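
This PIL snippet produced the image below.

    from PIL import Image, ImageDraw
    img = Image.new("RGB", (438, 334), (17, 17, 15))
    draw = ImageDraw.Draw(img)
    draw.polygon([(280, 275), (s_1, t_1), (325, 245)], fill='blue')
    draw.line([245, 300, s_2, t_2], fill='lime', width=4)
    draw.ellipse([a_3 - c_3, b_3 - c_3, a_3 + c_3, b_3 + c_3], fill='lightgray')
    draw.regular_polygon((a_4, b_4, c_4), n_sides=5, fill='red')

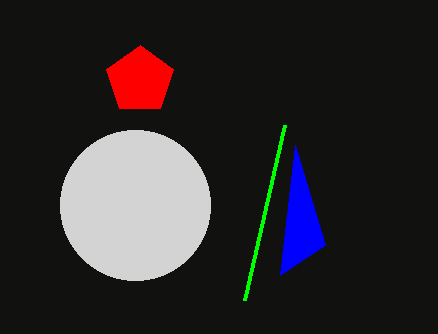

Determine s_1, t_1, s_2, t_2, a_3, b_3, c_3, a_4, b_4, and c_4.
s_1 = 295, t_1 = 145, s_2 = 285, t_2 = 125, a_3 = 135, b_3 = 205, c_3 = 75, a_4 = 140, b_4 = 80, c_4 = 35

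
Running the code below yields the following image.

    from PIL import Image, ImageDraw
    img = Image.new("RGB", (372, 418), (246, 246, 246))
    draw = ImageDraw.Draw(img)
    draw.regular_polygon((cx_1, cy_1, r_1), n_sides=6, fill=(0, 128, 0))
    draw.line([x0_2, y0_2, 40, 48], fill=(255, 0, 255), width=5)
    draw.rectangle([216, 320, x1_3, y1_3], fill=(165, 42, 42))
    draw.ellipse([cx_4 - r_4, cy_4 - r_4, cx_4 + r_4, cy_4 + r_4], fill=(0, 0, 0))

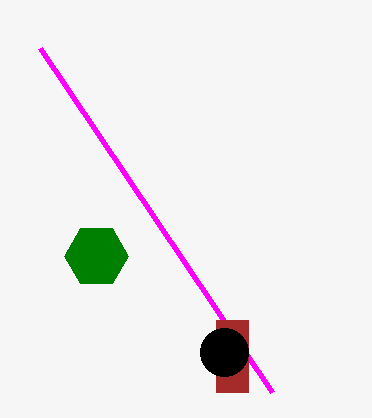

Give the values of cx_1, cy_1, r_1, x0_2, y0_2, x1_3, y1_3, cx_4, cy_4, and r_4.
cx_1 = 96; cy_1 = 256; r_1 = 32; x0_2 = 272; y0_2 = 392; x1_3 = 248; y1_3 = 392; cx_4 = 224; cy_4 = 352; r_4 = 24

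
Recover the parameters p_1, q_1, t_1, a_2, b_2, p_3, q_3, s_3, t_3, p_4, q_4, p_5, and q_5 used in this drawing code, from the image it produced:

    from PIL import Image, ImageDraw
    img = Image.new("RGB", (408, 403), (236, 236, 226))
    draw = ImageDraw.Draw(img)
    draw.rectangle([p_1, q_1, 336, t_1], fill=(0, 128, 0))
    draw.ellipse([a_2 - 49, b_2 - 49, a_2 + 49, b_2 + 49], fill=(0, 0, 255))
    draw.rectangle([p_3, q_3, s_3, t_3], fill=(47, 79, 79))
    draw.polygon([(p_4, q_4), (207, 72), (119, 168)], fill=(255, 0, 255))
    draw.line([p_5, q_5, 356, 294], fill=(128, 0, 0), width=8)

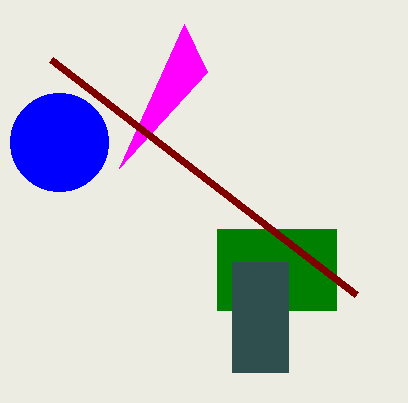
p_1 = 217; q_1 = 229; t_1 = 310; a_2 = 59; b_2 = 142; p_3 = 232; q_3 = 262; s_3 = 288; t_3 = 372; p_4 = 184; q_4 = 24; p_5 = 51; q_5 = 59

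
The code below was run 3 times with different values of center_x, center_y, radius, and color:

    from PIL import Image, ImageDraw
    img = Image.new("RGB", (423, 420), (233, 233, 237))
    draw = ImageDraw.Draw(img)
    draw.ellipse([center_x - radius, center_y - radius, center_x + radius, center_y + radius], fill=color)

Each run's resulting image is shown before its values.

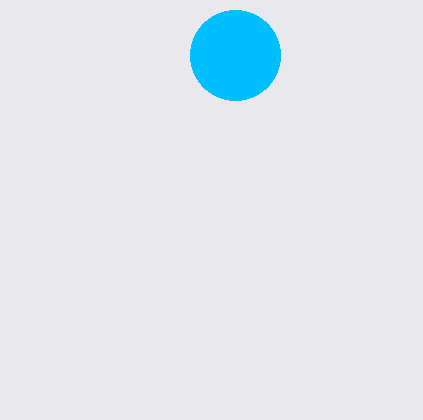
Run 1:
center_x = 235; center_y = 55; radius = 45; color = 'deepskyblue'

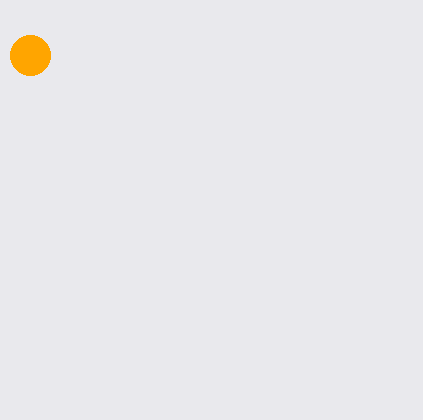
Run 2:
center_x = 30; center_y = 55; radius = 20; color = 'orange'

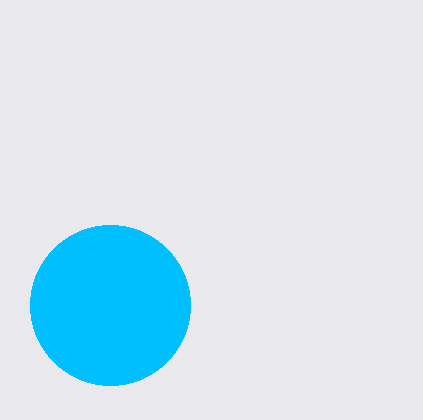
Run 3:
center_x = 110; center_y = 305; radius = 80; color = 'deepskyblue'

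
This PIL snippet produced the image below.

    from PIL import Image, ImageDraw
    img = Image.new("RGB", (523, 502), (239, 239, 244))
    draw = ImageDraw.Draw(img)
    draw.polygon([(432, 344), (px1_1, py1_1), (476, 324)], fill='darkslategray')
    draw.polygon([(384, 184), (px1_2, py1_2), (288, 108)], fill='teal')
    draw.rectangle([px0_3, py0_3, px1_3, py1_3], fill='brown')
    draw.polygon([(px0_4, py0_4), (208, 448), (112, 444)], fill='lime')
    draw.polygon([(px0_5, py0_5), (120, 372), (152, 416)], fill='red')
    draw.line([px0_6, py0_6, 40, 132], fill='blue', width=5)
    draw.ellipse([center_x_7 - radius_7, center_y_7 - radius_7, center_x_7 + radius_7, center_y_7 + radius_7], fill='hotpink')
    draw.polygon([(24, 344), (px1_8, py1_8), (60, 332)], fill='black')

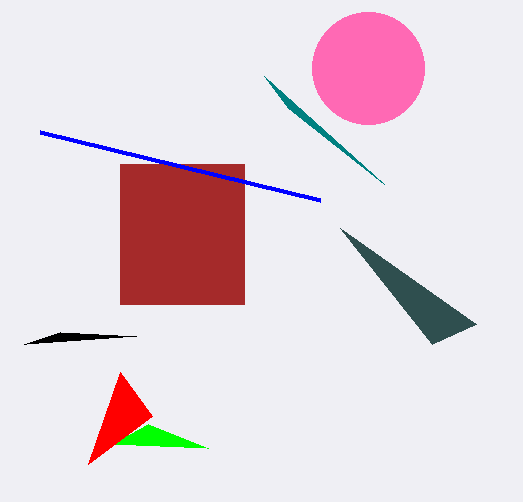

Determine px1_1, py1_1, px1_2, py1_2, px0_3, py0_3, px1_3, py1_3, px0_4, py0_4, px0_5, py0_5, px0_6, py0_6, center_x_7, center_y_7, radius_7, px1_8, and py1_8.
px1_1 = 340; py1_1 = 228; px1_2 = 264; py1_2 = 76; px0_3 = 120; py0_3 = 164; px1_3 = 244; py1_3 = 304; px0_4 = 148; py0_4 = 424; px0_5 = 88; py0_5 = 464; px0_6 = 320; py0_6 = 200; center_x_7 = 368; center_y_7 = 68; radius_7 = 56; px1_8 = 136; py1_8 = 336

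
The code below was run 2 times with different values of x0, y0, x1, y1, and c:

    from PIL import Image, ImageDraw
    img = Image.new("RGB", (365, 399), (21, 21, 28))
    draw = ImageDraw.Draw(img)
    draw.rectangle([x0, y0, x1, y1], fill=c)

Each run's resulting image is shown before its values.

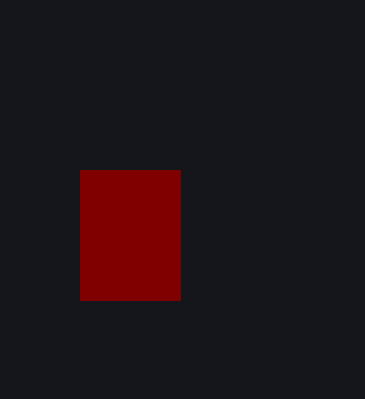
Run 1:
x0 = 80
y0 = 170
x1 = 180
y1 = 300
c = 'maroon'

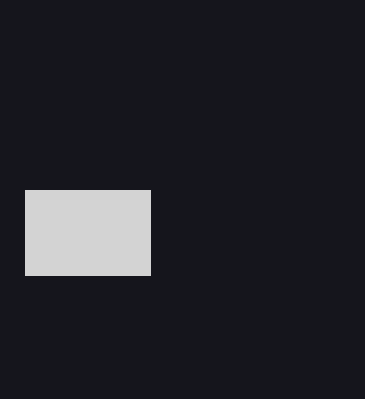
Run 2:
x0 = 25, y0 = 190, x1 = 150, y1 = 275, c = 'lightgray'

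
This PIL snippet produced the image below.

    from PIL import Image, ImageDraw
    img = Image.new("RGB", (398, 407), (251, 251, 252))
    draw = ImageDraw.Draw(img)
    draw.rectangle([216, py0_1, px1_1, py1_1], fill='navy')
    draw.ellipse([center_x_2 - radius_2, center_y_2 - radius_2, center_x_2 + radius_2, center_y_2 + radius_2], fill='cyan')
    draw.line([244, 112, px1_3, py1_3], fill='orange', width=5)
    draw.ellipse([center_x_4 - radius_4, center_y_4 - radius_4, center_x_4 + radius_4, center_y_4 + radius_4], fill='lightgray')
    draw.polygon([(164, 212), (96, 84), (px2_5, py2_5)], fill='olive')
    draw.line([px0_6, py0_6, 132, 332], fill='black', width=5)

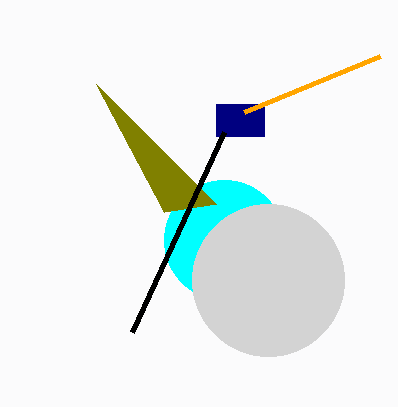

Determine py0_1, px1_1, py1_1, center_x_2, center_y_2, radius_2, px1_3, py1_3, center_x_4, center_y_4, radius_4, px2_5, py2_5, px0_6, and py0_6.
py0_1 = 104; px1_1 = 264; py1_1 = 136; center_x_2 = 224; center_y_2 = 240; radius_2 = 60; px1_3 = 380; py1_3 = 56; center_x_4 = 268; center_y_4 = 280; radius_4 = 76; px2_5 = 216; py2_5 = 204; px0_6 = 224; py0_6 = 132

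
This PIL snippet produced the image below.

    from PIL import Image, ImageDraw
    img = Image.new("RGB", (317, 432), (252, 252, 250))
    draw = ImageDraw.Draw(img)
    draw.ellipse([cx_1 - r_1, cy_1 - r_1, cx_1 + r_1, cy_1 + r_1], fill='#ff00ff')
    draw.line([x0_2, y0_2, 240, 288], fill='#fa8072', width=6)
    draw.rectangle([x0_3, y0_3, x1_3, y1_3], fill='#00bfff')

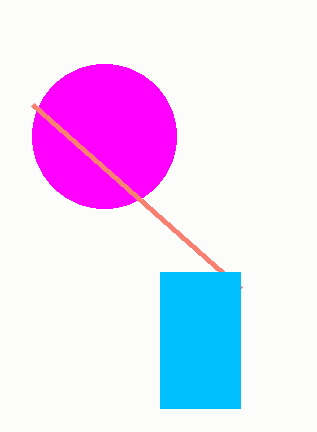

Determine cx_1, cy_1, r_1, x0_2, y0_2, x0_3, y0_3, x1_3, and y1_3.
cx_1 = 104; cy_1 = 136; r_1 = 72; x0_2 = 32; y0_2 = 104; x0_3 = 160; y0_3 = 272; x1_3 = 240; y1_3 = 408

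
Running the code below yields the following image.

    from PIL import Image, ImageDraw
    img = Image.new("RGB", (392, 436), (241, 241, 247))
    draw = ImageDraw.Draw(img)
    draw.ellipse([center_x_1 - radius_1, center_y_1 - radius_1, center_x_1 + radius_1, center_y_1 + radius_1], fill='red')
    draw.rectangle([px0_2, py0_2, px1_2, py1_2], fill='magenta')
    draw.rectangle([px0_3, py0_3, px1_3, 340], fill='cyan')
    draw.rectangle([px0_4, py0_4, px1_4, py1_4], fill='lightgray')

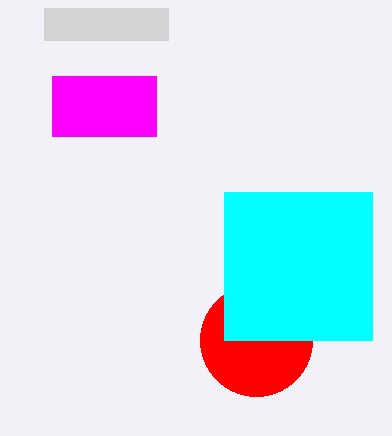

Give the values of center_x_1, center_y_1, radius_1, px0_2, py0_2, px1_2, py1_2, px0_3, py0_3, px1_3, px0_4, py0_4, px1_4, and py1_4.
center_x_1 = 256; center_y_1 = 340; radius_1 = 56; px0_2 = 52; py0_2 = 76; px1_2 = 156; py1_2 = 136; px0_3 = 224; py0_3 = 192; px1_3 = 372; px0_4 = 44; py0_4 = 8; px1_4 = 168; py1_4 = 40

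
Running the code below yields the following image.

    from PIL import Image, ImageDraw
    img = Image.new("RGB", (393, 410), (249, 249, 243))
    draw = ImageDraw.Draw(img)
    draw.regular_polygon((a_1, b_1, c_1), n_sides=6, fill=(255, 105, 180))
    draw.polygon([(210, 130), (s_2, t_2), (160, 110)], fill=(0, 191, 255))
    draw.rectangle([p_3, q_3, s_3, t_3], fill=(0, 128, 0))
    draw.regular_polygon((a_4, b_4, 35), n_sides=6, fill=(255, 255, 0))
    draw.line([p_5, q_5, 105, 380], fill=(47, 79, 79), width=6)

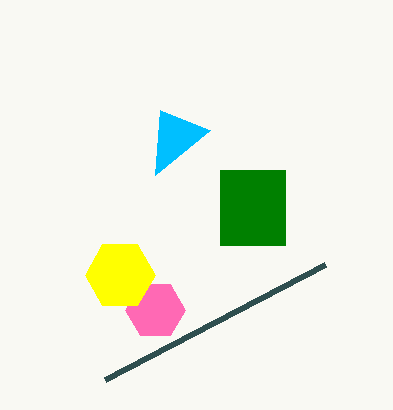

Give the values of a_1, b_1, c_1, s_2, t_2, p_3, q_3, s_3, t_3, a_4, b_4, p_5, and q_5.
a_1 = 155, b_1 = 310, c_1 = 30, s_2 = 155, t_2 = 175, p_3 = 220, q_3 = 170, s_3 = 285, t_3 = 245, a_4 = 120, b_4 = 275, p_5 = 325, q_5 = 265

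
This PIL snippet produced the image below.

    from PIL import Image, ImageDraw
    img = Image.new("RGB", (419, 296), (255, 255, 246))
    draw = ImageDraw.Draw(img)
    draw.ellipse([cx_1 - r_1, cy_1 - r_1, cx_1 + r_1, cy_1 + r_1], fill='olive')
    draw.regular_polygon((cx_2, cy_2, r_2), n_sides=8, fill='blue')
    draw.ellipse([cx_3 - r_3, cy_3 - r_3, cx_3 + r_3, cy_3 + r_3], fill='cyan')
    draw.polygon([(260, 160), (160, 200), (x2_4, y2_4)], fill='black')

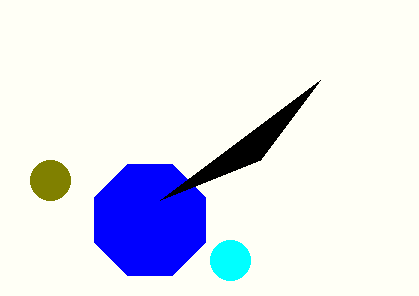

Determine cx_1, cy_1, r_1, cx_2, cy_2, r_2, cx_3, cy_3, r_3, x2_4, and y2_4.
cx_1 = 50; cy_1 = 180; r_1 = 20; cx_2 = 150; cy_2 = 220; r_2 = 60; cx_3 = 230; cy_3 = 260; r_3 = 20; x2_4 = 320; y2_4 = 80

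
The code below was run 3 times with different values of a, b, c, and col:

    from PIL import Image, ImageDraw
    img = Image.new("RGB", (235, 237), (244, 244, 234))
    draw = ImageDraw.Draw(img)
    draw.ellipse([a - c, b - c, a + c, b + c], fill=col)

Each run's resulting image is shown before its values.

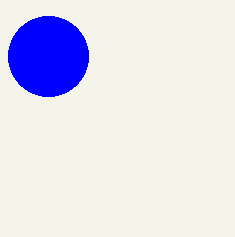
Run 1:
a = 48, b = 56, c = 40, col = 'blue'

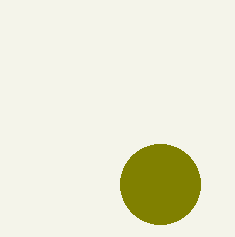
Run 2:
a = 160
b = 184
c = 40
col = 'olive'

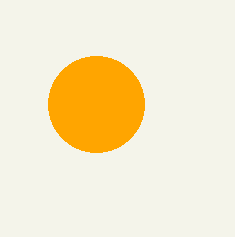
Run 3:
a = 96; b = 104; c = 48; col = 'orange'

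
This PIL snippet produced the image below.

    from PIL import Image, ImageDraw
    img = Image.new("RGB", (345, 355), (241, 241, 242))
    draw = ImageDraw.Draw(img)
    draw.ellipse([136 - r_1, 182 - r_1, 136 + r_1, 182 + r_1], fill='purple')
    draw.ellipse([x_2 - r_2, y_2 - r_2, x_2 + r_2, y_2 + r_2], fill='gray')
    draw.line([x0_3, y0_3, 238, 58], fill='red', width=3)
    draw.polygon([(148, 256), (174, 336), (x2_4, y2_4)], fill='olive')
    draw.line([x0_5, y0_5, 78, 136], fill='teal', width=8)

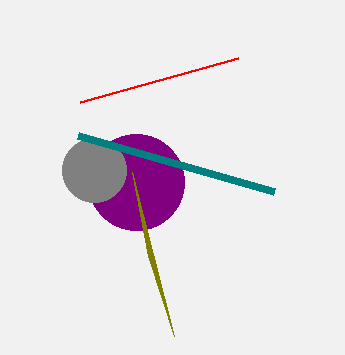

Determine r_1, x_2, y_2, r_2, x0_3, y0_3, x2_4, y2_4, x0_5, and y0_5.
r_1 = 48, x_2 = 94, y_2 = 170, r_2 = 32, x0_3 = 80, y0_3 = 102, x2_4 = 132, y2_4 = 172, x0_5 = 274, y0_5 = 192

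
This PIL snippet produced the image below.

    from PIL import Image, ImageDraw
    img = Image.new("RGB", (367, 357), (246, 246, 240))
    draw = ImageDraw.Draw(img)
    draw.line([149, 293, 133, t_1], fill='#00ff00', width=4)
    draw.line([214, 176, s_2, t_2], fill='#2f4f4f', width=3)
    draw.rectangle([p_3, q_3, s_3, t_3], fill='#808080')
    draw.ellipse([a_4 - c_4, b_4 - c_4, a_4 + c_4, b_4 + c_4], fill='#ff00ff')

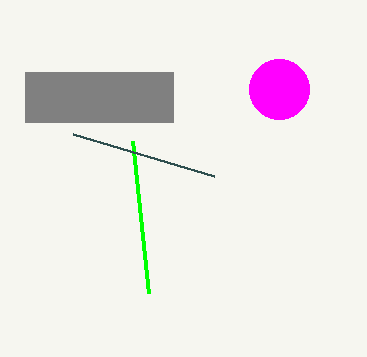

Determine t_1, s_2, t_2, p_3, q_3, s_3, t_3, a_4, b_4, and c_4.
t_1 = 141; s_2 = 73; t_2 = 134; p_3 = 25; q_3 = 72; s_3 = 173; t_3 = 122; a_4 = 279; b_4 = 89; c_4 = 30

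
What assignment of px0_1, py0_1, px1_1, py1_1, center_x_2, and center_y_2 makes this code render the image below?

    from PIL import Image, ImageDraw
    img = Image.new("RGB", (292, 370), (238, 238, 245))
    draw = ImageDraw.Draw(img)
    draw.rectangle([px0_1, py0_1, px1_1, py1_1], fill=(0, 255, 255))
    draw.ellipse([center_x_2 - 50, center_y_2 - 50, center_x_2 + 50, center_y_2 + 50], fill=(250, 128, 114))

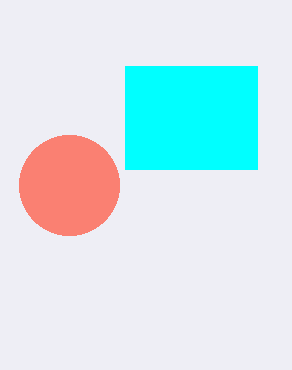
px0_1 = 125, py0_1 = 66, px1_1 = 257, py1_1 = 169, center_x_2 = 69, center_y_2 = 185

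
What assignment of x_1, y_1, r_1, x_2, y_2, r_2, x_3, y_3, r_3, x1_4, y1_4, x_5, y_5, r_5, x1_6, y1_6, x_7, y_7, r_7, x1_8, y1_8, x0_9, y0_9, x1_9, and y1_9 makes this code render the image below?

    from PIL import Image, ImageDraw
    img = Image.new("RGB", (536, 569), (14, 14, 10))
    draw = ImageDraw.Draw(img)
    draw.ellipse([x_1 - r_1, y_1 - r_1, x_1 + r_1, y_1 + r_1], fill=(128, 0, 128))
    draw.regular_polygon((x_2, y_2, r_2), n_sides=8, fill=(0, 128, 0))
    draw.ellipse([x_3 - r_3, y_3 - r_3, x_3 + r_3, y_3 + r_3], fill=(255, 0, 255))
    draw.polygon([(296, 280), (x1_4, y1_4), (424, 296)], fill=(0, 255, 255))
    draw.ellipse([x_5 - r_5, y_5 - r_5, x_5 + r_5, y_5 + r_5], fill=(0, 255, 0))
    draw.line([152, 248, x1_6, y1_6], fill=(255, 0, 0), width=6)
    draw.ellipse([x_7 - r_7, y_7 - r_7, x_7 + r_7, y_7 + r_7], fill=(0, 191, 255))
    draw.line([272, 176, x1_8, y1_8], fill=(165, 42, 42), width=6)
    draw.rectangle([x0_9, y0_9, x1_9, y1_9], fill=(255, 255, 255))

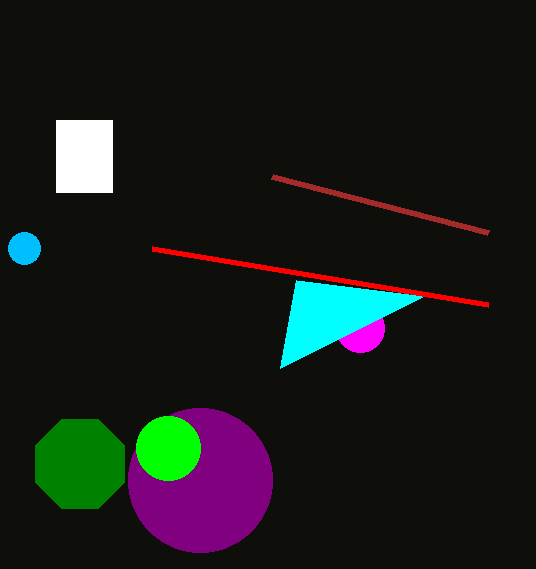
x_1 = 200
y_1 = 480
r_1 = 72
x_2 = 80
y_2 = 464
r_2 = 48
x_3 = 360
y_3 = 328
r_3 = 24
x1_4 = 280
y1_4 = 368
x_5 = 168
y_5 = 448
r_5 = 32
x1_6 = 488
y1_6 = 304
x_7 = 24
y_7 = 248
r_7 = 16
x1_8 = 488
y1_8 = 232
x0_9 = 56
y0_9 = 120
x1_9 = 112
y1_9 = 192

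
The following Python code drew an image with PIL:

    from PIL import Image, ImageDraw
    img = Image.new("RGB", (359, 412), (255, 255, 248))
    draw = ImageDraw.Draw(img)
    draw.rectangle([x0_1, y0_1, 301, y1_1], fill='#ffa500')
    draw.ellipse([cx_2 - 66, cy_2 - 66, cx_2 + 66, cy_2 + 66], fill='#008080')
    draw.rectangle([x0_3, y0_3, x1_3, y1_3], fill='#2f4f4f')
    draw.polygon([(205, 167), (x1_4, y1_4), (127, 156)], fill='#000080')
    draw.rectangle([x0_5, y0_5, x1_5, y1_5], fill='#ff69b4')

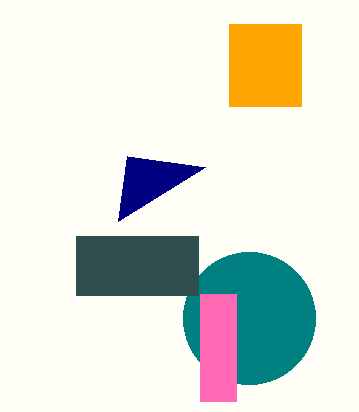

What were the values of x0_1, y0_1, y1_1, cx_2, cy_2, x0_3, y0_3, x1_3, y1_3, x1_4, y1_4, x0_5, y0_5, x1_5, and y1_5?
x0_1 = 229, y0_1 = 24, y1_1 = 106, cx_2 = 249, cy_2 = 318, x0_3 = 76, y0_3 = 236, x1_3 = 198, y1_3 = 295, x1_4 = 118, y1_4 = 221, x0_5 = 200, y0_5 = 294, x1_5 = 236, y1_5 = 401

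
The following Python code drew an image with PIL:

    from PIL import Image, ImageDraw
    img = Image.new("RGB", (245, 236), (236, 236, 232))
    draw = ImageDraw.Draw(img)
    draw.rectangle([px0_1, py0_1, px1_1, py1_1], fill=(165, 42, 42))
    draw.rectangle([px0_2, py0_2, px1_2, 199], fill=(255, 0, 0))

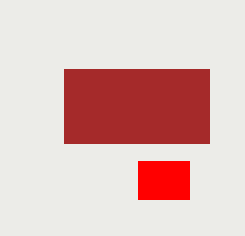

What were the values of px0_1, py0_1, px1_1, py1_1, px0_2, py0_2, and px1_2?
px0_1 = 64; py0_1 = 69; px1_1 = 209; py1_1 = 143; px0_2 = 138; py0_2 = 161; px1_2 = 189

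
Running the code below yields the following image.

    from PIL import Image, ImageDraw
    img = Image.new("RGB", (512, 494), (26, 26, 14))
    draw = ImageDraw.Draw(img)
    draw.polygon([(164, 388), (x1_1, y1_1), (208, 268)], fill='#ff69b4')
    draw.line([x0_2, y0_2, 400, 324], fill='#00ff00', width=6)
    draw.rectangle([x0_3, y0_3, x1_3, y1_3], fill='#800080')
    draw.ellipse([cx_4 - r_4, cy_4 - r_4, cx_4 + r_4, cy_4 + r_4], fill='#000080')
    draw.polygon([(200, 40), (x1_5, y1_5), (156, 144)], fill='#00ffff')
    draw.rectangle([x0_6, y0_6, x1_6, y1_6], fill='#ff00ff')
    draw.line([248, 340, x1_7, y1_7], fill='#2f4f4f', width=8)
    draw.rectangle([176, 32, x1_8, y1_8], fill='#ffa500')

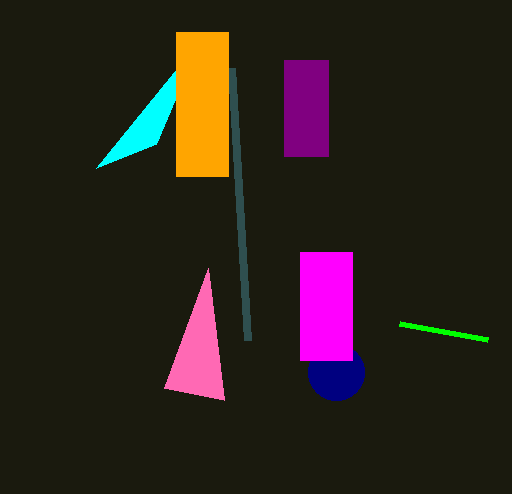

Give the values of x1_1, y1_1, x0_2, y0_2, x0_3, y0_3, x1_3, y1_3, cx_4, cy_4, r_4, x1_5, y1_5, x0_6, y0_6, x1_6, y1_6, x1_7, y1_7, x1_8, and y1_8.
x1_1 = 224, y1_1 = 400, x0_2 = 488, y0_2 = 340, x0_3 = 284, y0_3 = 60, x1_3 = 328, y1_3 = 156, cx_4 = 336, cy_4 = 372, r_4 = 28, x1_5 = 96, y1_5 = 168, x0_6 = 300, y0_6 = 252, x1_6 = 352, y1_6 = 360, x1_7 = 232, y1_7 = 68, x1_8 = 228, y1_8 = 176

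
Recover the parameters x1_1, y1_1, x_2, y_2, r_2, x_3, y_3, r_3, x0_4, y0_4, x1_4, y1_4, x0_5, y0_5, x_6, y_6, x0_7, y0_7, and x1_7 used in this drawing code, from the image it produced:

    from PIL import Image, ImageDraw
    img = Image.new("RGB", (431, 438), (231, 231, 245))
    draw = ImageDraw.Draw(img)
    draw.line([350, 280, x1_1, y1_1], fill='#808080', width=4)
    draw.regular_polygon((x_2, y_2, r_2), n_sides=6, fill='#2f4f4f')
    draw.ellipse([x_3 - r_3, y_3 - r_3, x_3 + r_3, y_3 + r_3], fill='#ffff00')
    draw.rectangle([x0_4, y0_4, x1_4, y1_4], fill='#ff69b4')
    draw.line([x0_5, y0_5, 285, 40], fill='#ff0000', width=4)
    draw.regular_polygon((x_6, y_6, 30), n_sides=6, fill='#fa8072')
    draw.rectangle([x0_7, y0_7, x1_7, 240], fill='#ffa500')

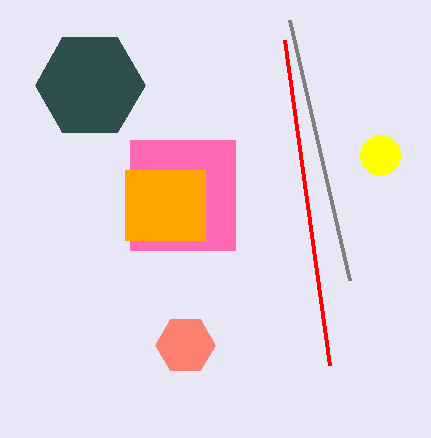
x1_1 = 290
y1_1 = 20
x_2 = 90
y_2 = 85
r_2 = 55
x_3 = 380
y_3 = 155
r_3 = 20
x0_4 = 130
y0_4 = 140
x1_4 = 235
y1_4 = 250
x0_5 = 330
y0_5 = 365
x_6 = 185
y_6 = 345
x0_7 = 125
y0_7 = 170
x1_7 = 205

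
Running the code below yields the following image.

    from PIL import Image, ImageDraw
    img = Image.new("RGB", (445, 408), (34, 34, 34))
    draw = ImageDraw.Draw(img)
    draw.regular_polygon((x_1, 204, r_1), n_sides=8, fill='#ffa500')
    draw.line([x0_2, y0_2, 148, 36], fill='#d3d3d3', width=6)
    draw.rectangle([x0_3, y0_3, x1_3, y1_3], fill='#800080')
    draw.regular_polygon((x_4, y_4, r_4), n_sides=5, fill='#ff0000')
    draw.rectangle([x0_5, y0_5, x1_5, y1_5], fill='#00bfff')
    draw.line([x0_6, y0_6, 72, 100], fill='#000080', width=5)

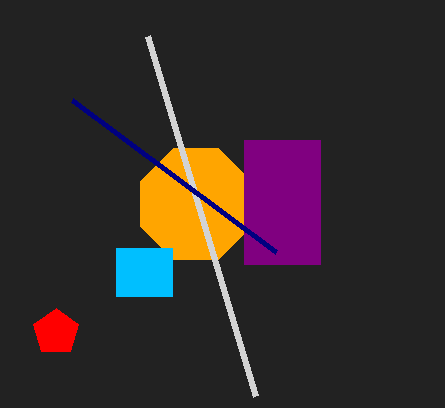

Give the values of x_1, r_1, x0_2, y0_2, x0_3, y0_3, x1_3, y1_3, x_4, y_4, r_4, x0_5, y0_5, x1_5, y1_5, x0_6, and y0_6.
x_1 = 196, r_1 = 60, x0_2 = 256, y0_2 = 396, x0_3 = 244, y0_3 = 140, x1_3 = 320, y1_3 = 264, x_4 = 56, y_4 = 332, r_4 = 24, x0_5 = 116, y0_5 = 248, x1_5 = 172, y1_5 = 296, x0_6 = 276, y0_6 = 252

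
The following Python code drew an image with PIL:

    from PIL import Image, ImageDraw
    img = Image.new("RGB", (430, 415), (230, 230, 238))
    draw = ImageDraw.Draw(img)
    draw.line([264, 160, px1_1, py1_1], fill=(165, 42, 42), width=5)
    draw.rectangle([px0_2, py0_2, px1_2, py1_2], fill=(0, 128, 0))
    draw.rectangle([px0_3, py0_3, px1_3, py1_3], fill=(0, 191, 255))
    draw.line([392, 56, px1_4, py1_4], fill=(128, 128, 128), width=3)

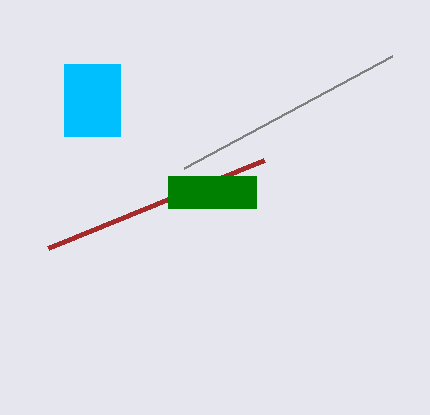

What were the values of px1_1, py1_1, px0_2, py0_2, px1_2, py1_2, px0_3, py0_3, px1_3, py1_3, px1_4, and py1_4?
px1_1 = 48
py1_1 = 248
px0_2 = 168
py0_2 = 176
px1_2 = 256
py1_2 = 208
px0_3 = 64
py0_3 = 64
px1_3 = 120
py1_3 = 136
px1_4 = 184
py1_4 = 168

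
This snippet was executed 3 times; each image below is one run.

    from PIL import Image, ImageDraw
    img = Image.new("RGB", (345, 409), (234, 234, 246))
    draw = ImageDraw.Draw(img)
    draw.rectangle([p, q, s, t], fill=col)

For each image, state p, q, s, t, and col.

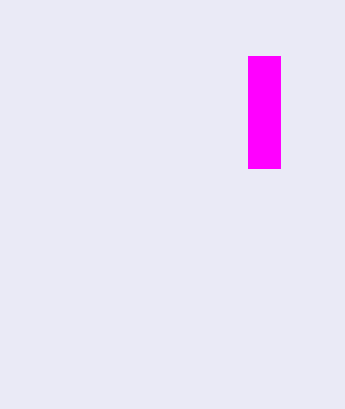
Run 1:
p = 248, q = 56, s = 280, t = 168, col = 'magenta'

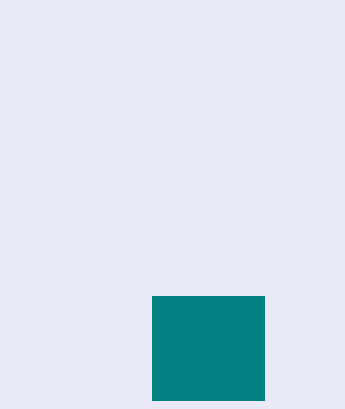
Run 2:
p = 152, q = 296, s = 264, t = 400, col = 'teal'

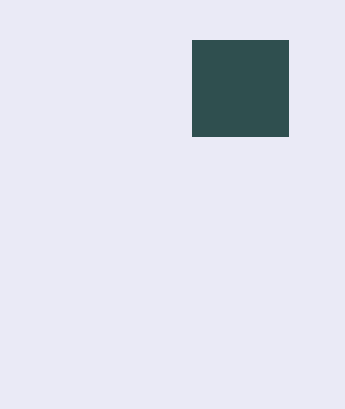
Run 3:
p = 192, q = 40, s = 288, t = 136, col = 'darkslategray'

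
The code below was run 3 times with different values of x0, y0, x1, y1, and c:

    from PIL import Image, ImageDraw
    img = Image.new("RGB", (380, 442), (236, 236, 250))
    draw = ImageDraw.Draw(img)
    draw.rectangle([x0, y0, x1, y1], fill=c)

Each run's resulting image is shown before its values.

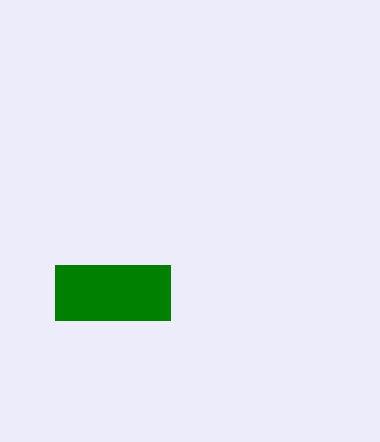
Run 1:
x0 = 55, y0 = 265, x1 = 170, y1 = 320, c = 'green'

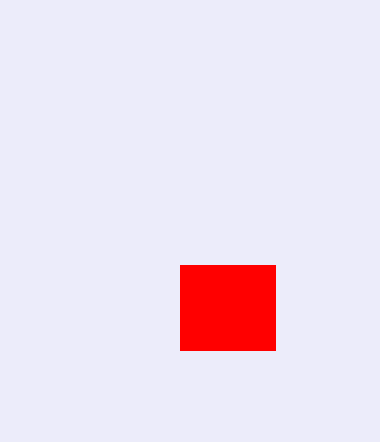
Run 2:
x0 = 180, y0 = 265, x1 = 275, y1 = 350, c = 'red'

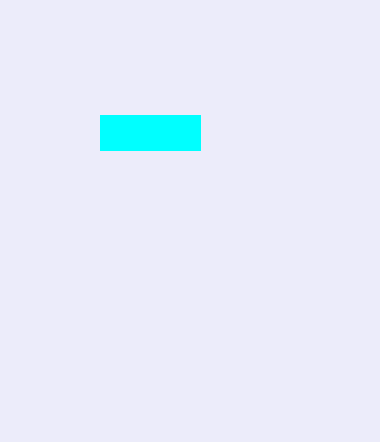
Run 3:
x0 = 100
y0 = 115
x1 = 200
y1 = 150
c = 'cyan'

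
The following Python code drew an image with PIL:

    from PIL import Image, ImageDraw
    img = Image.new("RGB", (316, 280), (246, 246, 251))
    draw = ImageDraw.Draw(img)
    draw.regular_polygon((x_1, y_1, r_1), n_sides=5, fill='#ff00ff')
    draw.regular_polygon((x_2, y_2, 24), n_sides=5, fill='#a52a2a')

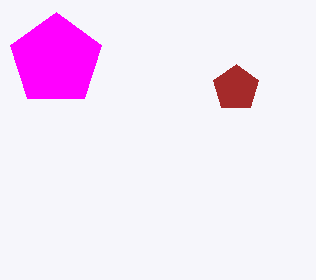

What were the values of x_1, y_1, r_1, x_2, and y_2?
x_1 = 56
y_1 = 60
r_1 = 48
x_2 = 236
y_2 = 88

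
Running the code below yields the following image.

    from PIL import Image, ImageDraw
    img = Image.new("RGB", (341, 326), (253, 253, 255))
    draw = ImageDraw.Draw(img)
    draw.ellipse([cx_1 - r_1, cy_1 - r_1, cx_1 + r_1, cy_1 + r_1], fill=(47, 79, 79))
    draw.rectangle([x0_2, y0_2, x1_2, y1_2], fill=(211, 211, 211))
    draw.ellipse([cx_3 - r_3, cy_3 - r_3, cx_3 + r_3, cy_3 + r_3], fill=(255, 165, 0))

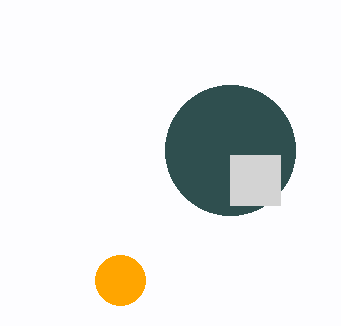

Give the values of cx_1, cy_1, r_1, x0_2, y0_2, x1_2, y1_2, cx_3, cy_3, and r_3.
cx_1 = 230, cy_1 = 150, r_1 = 65, x0_2 = 230, y0_2 = 155, x1_2 = 280, y1_2 = 205, cx_3 = 120, cy_3 = 280, r_3 = 25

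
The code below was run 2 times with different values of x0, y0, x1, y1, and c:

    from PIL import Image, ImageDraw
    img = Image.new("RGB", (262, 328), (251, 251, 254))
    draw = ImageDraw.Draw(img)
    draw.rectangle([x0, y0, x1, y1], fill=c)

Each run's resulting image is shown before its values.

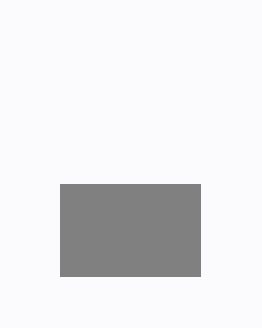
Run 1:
x0 = 60; y0 = 184; x1 = 200; y1 = 276; c = 'gray'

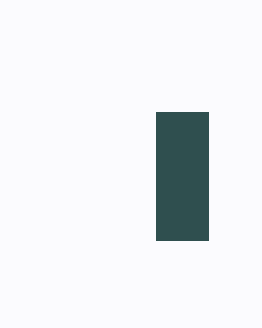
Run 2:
x0 = 156, y0 = 112, x1 = 208, y1 = 240, c = 'darkslategray'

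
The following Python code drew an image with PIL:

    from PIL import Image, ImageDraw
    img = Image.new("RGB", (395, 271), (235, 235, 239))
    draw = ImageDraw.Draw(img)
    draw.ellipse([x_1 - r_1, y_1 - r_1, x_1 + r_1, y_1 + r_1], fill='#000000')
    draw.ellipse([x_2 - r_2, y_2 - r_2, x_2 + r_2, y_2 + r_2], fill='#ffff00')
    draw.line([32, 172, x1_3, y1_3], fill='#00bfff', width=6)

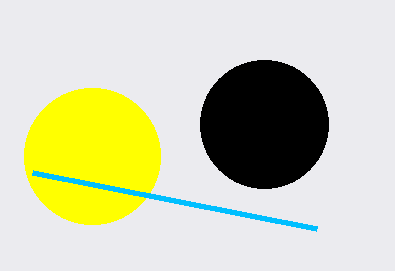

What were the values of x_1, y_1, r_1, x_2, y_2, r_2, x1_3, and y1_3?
x_1 = 264; y_1 = 124; r_1 = 64; x_2 = 92; y_2 = 156; r_2 = 68; x1_3 = 316; y1_3 = 228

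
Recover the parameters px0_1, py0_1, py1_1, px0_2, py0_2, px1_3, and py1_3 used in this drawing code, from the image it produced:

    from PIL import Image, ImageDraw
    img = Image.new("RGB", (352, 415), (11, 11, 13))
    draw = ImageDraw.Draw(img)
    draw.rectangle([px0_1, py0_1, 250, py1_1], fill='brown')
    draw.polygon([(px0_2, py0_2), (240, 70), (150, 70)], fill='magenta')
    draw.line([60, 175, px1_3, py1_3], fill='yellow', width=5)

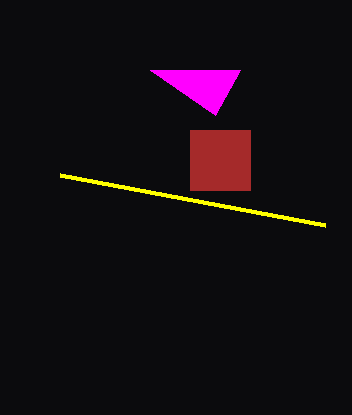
px0_1 = 190; py0_1 = 130; py1_1 = 190; px0_2 = 215; py0_2 = 115; px1_3 = 325; py1_3 = 225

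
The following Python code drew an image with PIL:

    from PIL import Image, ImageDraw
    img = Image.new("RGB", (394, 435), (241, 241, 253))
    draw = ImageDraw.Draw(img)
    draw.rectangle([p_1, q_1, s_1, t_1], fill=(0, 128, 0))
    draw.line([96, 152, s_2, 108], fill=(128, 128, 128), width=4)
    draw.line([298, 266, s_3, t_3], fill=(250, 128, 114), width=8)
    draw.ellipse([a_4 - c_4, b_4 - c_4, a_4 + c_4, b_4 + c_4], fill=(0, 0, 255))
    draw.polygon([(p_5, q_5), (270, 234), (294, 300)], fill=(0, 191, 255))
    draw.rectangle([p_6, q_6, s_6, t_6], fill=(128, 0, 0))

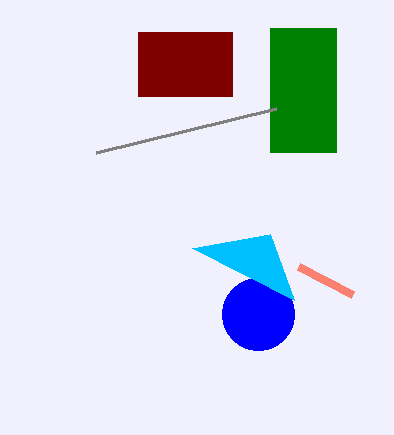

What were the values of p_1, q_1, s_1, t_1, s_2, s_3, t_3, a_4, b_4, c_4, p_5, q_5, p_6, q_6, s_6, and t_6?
p_1 = 270; q_1 = 28; s_1 = 336; t_1 = 152; s_2 = 276; s_3 = 352; t_3 = 294; a_4 = 258; b_4 = 314; c_4 = 36; p_5 = 192; q_5 = 248; p_6 = 138; q_6 = 32; s_6 = 232; t_6 = 96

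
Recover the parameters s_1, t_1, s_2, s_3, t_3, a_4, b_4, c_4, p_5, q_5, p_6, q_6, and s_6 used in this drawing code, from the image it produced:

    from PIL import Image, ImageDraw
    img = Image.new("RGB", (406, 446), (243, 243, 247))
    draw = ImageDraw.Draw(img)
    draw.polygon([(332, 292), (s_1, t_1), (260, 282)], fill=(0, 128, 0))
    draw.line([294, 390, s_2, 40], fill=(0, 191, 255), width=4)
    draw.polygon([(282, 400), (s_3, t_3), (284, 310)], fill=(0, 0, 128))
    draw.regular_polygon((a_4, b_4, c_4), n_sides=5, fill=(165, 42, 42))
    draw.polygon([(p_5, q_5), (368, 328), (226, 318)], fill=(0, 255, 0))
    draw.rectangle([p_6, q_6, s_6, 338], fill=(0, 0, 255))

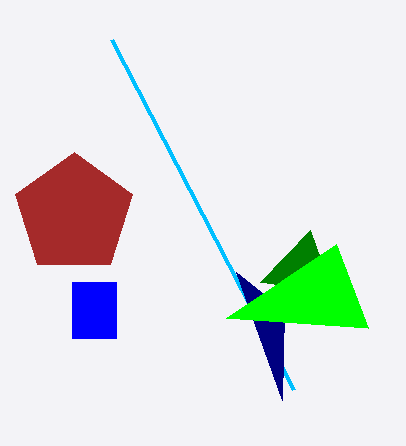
s_1 = 310; t_1 = 230; s_2 = 112; s_3 = 236; t_3 = 272; a_4 = 74; b_4 = 214; c_4 = 62; p_5 = 336; q_5 = 244; p_6 = 72; q_6 = 282; s_6 = 116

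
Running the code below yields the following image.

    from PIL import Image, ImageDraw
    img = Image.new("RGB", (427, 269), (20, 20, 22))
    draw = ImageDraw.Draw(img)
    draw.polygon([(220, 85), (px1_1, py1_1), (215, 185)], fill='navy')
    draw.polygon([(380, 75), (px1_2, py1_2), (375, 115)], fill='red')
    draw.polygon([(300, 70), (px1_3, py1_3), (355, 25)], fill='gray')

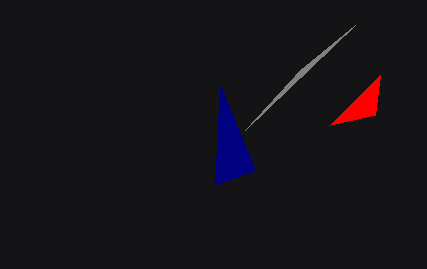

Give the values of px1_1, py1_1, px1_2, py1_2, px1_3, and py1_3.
px1_1 = 255; py1_1 = 170; px1_2 = 330; py1_2 = 125; px1_3 = 245; py1_3 = 130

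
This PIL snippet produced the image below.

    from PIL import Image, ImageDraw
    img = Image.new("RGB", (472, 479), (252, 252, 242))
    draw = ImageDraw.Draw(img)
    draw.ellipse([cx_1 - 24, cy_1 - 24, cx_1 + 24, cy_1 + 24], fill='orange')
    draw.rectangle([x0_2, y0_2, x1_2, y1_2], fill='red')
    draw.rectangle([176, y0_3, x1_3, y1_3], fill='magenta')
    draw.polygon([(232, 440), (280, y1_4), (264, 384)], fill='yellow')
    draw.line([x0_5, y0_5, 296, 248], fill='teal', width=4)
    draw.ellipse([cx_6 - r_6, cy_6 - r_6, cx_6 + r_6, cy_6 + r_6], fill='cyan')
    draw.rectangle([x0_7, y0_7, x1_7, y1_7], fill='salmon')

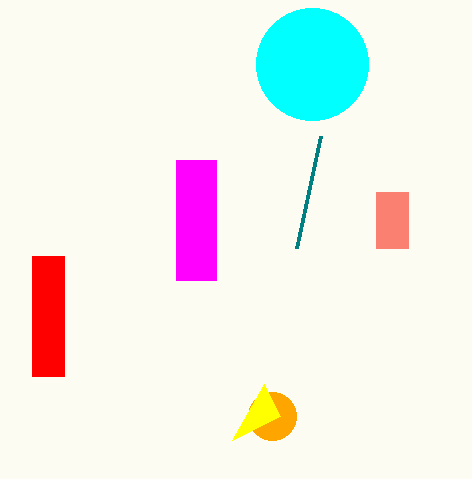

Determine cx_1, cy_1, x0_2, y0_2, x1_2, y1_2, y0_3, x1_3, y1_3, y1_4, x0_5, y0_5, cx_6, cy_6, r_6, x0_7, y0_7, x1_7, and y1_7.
cx_1 = 272
cy_1 = 416
x0_2 = 32
y0_2 = 256
x1_2 = 64
y1_2 = 376
y0_3 = 160
x1_3 = 216
y1_3 = 280
y1_4 = 416
x0_5 = 320
y0_5 = 136
cx_6 = 312
cy_6 = 64
r_6 = 56
x0_7 = 376
y0_7 = 192
x1_7 = 408
y1_7 = 248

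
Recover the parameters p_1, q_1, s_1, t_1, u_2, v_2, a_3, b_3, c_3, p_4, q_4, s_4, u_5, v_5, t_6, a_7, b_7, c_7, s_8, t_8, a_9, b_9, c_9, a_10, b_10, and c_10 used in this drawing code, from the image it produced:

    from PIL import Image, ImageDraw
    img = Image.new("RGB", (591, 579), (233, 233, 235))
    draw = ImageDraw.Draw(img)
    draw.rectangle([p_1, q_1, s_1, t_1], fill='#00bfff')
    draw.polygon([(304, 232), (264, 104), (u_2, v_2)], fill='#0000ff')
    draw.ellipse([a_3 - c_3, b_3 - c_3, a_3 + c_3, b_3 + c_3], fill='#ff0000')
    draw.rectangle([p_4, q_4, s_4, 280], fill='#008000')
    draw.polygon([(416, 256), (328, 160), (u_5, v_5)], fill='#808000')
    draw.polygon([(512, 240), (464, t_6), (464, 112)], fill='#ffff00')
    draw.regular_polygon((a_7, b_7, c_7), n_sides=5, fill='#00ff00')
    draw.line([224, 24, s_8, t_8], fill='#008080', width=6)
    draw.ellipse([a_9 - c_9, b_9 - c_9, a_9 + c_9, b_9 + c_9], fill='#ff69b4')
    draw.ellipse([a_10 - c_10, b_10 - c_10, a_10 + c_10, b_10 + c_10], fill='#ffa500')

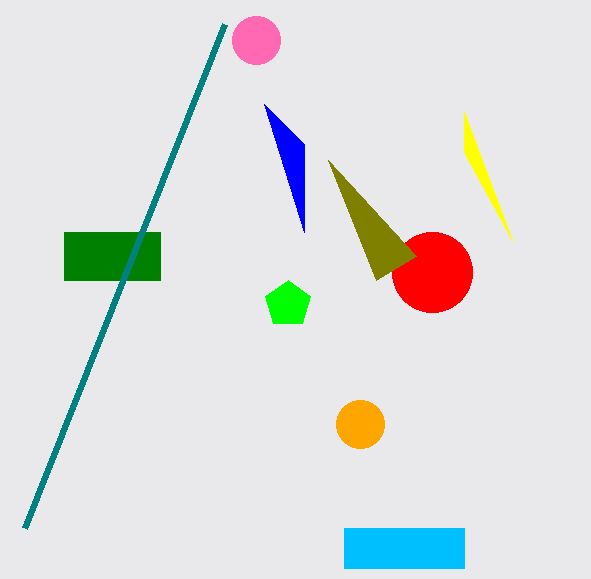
p_1 = 344; q_1 = 528; s_1 = 464; t_1 = 568; u_2 = 304; v_2 = 144; a_3 = 432; b_3 = 272; c_3 = 40; p_4 = 64; q_4 = 232; s_4 = 160; u_5 = 376; v_5 = 280; t_6 = 152; a_7 = 288; b_7 = 304; c_7 = 24; s_8 = 24; t_8 = 528; a_9 = 256; b_9 = 40; c_9 = 24; a_10 = 360; b_10 = 424; c_10 = 24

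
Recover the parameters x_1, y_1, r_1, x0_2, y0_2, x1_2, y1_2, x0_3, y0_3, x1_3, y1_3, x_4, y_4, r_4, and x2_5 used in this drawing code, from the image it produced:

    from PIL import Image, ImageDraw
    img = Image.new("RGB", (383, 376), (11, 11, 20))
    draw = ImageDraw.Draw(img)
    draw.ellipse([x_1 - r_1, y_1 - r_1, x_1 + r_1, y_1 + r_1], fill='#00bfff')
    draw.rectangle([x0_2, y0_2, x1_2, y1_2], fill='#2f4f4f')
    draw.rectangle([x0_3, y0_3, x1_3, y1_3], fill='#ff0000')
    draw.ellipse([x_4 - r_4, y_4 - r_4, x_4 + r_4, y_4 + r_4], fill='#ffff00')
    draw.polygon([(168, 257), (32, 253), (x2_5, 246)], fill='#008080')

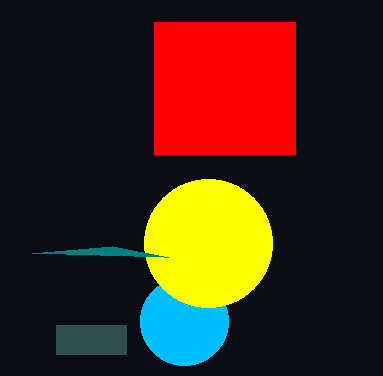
x_1 = 184
y_1 = 321
r_1 = 44
x0_2 = 56
y0_2 = 325
x1_2 = 126
y1_2 = 354
x0_3 = 154
y0_3 = 22
x1_3 = 295
y1_3 = 154
x_4 = 208
y_4 = 243
r_4 = 64
x2_5 = 112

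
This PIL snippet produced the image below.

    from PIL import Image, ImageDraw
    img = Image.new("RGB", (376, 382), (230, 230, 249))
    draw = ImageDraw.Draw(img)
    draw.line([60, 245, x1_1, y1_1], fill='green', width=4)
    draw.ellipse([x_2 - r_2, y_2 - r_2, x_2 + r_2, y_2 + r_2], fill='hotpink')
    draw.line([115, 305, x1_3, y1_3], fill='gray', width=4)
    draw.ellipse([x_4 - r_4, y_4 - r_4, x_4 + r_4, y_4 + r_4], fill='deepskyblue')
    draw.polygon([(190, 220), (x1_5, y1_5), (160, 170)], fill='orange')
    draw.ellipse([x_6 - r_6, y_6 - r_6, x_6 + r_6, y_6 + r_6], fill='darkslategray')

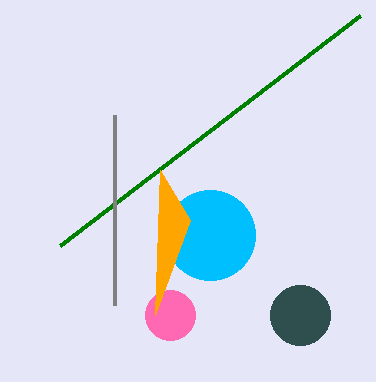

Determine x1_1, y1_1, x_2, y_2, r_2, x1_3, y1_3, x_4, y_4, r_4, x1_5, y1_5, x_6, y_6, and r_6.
x1_1 = 360, y1_1 = 15, x_2 = 170, y_2 = 315, r_2 = 25, x1_3 = 115, y1_3 = 115, x_4 = 210, y_4 = 235, r_4 = 45, x1_5 = 155, y1_5 = 315, x_6 = 300, y_6 = 315, r_6 = 30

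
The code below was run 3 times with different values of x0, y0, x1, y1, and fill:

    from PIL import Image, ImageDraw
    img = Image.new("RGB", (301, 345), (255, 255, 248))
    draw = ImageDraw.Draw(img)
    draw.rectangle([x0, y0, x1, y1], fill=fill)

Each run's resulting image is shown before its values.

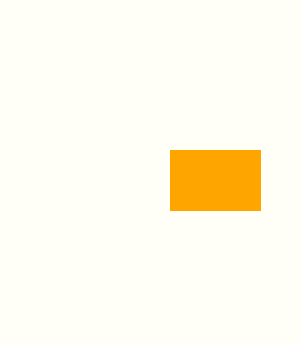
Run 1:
x0 = 170
y0 = 150
x1 = 260
y1 = 210
fill = 'orange'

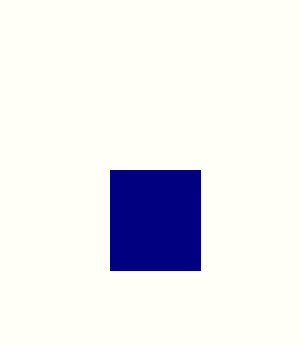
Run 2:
x0 = 110, y0 = 170, x1 = 200, y1 = 270, fill = 'navy'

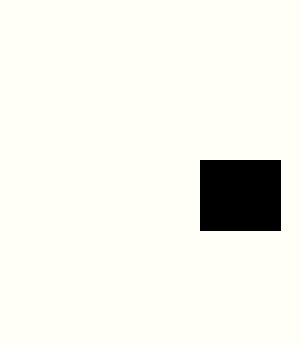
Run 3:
x0 = 200
y0 = 160
x1 = 280
y1 = 230
fill = 'black'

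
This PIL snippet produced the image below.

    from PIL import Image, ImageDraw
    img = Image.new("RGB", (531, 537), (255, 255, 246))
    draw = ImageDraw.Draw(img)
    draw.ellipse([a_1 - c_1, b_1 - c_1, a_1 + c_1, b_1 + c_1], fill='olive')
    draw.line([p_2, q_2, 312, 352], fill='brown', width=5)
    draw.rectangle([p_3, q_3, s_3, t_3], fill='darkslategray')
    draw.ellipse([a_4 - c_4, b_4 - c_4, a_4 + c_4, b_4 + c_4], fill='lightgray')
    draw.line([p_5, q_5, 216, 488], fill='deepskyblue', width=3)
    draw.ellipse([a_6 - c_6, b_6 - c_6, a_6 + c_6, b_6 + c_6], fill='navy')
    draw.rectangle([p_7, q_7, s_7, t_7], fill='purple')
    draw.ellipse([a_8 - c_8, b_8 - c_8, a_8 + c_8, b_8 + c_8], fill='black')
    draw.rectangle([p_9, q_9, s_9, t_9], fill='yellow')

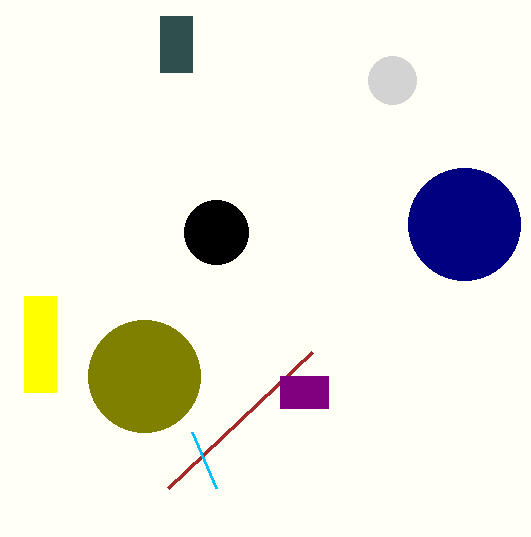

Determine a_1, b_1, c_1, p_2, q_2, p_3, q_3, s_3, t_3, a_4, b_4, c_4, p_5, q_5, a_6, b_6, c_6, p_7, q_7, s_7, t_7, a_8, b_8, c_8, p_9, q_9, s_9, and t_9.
a_1 = 144, b_1 = 376, c_1 = 56, p_2 = 168, q_2 = 488, p_3 = 160, q_3 = 16, s_3 = 192, t_3 = 72, a_4 = 392, b_4 = 80, c_4 = 24, p_5 = 192, q_5 = 432, a_6 = 464, b_6 = 224, c_6 = 56, p_7 = 280, q_7 = 376, s_7 = 328, t_7 = 408, a_8 = 216, b_8 = 232, c_8 = 32, p_9 = 24, q_9 = 296, s_9 = 56, t_9 = 392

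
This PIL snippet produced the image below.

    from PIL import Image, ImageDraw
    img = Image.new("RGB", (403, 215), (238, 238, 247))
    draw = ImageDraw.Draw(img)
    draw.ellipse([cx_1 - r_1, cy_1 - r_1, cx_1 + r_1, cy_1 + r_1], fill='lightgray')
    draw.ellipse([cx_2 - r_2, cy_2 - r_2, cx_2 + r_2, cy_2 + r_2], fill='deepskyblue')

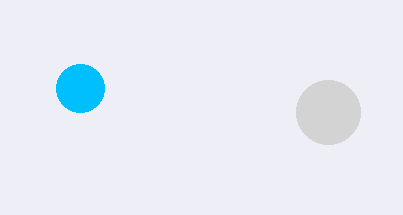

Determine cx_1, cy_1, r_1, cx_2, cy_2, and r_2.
cx_1 = 328; cy_1 = 112; r_1 = 32; cx_2 = 80; cy_2 = 88; r_2 = 24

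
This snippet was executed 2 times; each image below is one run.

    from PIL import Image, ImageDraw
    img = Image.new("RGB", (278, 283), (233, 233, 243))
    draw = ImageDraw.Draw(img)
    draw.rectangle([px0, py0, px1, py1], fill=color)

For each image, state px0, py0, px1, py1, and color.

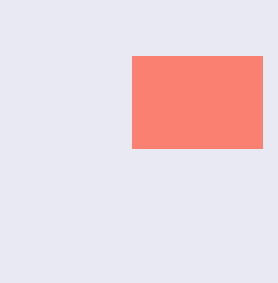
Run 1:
px0 = 132, py0 = 56, px1 = 262, py1 = 148, color = 'salmon'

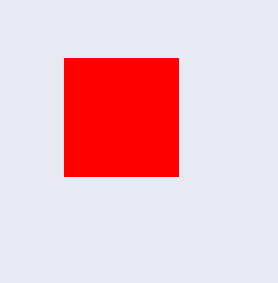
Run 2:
px0 = 64, py0 = 58, px1 = 178, py1 = 176, color = 'red'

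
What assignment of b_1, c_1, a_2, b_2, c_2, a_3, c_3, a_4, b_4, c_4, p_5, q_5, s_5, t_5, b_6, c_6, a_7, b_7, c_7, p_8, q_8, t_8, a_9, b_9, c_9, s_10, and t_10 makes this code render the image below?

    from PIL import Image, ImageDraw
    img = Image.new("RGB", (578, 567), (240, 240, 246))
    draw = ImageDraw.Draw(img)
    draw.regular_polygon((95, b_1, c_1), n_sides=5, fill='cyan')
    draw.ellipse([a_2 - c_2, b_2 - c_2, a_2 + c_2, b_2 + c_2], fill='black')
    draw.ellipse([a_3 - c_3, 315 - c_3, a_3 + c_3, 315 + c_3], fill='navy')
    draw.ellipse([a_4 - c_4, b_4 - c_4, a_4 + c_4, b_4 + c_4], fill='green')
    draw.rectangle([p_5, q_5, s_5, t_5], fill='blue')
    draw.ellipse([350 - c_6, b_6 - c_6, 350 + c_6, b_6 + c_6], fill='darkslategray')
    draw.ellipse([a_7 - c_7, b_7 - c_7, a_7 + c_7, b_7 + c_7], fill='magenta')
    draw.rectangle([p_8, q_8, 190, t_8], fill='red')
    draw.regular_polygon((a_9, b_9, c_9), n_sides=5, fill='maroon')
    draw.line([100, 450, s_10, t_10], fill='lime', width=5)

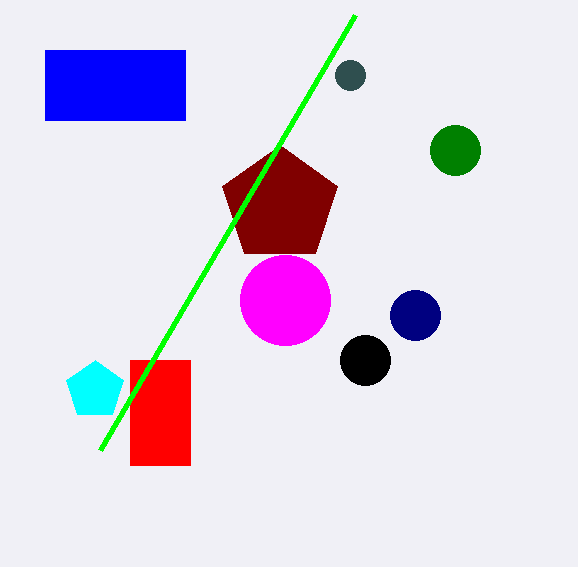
b_1 = 390, c_1 = 30, a_2 = 365, b_2 = 360, c_2 = 25, a_3 = 415, c_3 = 25, a_4 = 455, b_4 = 150, c_4 = 25, p_5 = 45, q_5 = 50, s_5 = 185, t_5 = 120, b_6 = 75, c_6 = 15, a_7 = 285, b_7 = 300, c_7 = 45, p_8 = 130, q_8 = 360, t_8 = 465, a_9 = 280, b_9 = 205, c_9 = 60, s_10 = 355, t_10 = 15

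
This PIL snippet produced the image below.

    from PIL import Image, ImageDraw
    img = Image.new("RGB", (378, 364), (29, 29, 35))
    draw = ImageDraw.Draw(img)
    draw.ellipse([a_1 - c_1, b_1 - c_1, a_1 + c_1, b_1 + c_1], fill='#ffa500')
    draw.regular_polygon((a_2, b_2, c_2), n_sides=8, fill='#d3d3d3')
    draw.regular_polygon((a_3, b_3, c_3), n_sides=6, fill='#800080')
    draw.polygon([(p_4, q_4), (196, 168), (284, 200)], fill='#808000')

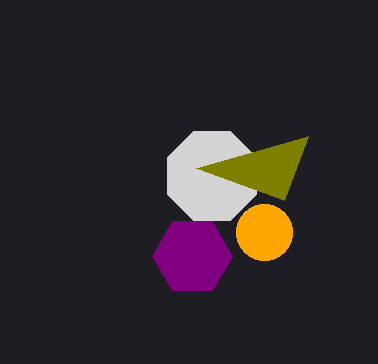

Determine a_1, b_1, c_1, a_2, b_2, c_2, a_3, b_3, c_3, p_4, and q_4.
a_1 = 264, b_1 = 232, c_1 = 28, a_2 = 212, b_2 = 176, c_2 = 48, a_3 = 192, b_3 = 256, c_3 = 40, p_4 = 308, q_4 = 136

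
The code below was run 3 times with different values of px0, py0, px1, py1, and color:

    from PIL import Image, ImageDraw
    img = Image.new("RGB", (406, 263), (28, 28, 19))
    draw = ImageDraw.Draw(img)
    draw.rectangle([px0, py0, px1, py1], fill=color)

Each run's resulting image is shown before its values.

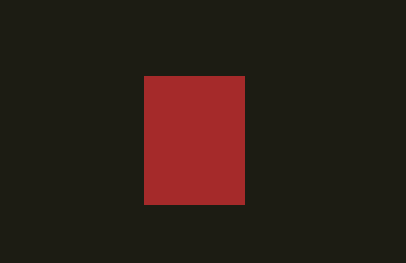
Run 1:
px0 = 144
py0 = 76
px1 = 244
py1 = 204
color = 'brown'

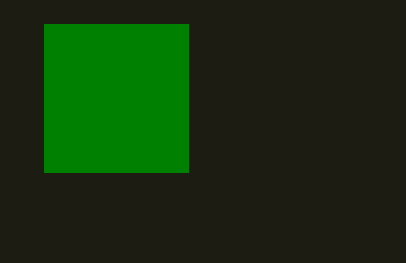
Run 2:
px0 = 44, py0 = 24, px1 = 188, py1 = 172, color = 'green'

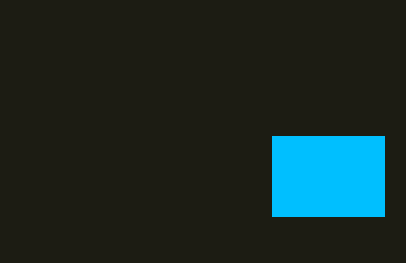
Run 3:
px0 = 272; py0 = 136; px1 = 384; py1 = 216; color = 'deepskyblue'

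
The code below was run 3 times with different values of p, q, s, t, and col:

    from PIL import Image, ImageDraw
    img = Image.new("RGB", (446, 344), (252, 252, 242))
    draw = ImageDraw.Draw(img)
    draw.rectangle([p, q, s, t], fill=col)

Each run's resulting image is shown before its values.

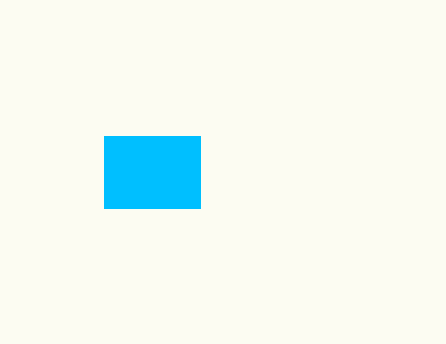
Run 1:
p = 104, q = 136, s = 200, t = 208, col = 'deepskyblue'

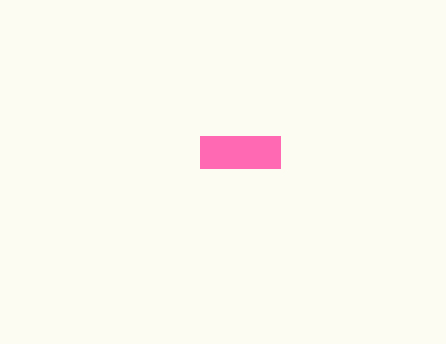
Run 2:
p = 200, q = 136, s = 280, t = 168, col = 'hotpink'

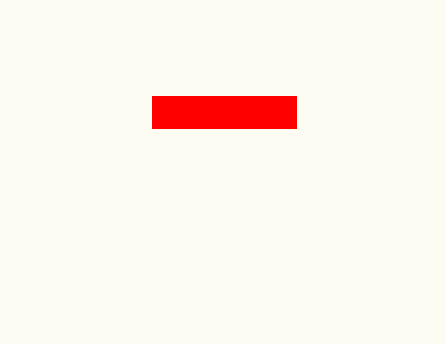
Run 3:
p = 152, q = 96, s = 296, t = 128, col = 'red'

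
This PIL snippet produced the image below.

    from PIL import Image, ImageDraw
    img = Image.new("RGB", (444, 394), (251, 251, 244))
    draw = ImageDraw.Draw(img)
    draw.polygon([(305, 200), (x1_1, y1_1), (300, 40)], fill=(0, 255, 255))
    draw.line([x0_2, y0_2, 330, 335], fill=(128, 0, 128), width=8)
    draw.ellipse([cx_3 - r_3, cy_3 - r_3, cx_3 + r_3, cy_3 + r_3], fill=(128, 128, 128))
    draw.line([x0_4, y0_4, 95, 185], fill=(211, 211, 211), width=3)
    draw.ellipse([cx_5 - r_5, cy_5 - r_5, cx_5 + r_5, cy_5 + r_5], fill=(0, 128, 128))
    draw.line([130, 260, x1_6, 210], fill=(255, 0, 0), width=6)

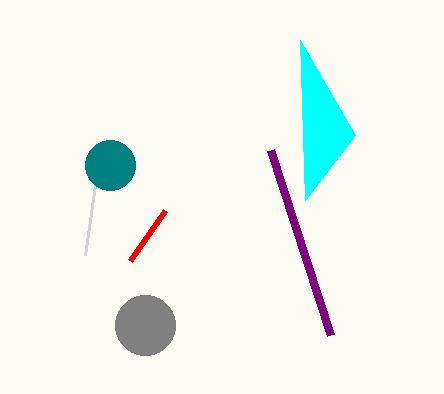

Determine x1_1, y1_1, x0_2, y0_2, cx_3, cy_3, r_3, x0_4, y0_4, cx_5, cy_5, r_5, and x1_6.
x1_1 = 355
y1_1 = 135
x0_2 = 270
y0_2 = 150
cx_3 = 145
cy_3 = 325
r_3 = 30
x0_4 = 85
y0_4 = 255
cx_5 = 110
cy_5 = 165
r_5 = 25
x1_6 = 165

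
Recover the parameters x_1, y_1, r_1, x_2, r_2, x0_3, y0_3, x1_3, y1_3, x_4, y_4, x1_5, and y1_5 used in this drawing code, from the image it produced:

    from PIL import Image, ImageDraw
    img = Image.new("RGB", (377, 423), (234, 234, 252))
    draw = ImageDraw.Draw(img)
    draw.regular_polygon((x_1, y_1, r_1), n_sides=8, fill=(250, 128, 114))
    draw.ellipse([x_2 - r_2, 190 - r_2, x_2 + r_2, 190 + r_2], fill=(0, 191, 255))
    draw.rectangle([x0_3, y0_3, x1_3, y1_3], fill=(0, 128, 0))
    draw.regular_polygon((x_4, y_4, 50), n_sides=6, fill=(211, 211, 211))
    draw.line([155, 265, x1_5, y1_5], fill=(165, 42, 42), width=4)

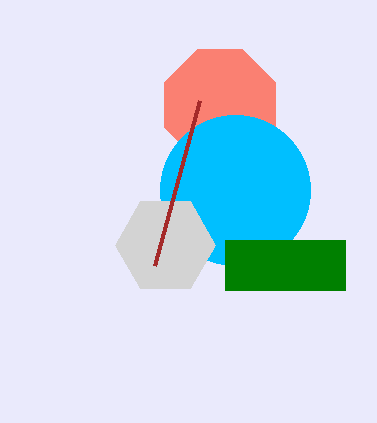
x_1 = 220; y_1 = 105; r_1 = 60; x_2 = 235; r_2 = 75; x0_3 = 225; y0_3 = 240; x1_3 = 345; y1_3 = 290; x_4 = 165; y_4 = 245; x1_5 = 200; y1_5 = 100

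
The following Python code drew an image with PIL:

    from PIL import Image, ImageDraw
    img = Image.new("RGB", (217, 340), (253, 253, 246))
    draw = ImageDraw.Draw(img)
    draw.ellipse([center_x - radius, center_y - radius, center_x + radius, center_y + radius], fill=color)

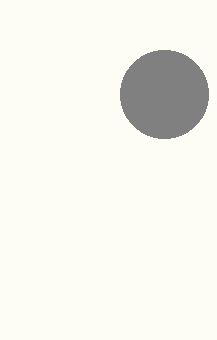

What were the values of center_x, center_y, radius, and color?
center_x = 164, center_y = 94, radius = 44, color = 'gray'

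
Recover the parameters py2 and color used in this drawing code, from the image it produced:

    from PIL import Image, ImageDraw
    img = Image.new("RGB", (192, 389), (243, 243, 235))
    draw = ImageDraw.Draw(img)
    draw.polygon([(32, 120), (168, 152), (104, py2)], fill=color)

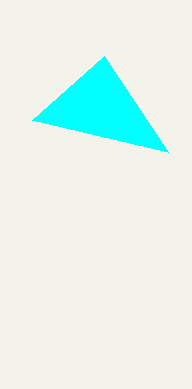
py2 = 56, color = 'cyan'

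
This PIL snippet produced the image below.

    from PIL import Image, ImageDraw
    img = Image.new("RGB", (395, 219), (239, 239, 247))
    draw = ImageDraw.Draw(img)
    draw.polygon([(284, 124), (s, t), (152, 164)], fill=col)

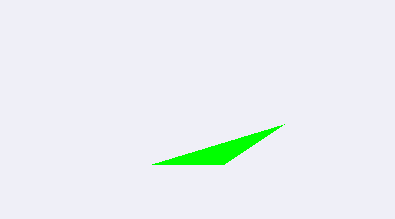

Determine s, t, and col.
s = 224
t = 164
col = 'lime'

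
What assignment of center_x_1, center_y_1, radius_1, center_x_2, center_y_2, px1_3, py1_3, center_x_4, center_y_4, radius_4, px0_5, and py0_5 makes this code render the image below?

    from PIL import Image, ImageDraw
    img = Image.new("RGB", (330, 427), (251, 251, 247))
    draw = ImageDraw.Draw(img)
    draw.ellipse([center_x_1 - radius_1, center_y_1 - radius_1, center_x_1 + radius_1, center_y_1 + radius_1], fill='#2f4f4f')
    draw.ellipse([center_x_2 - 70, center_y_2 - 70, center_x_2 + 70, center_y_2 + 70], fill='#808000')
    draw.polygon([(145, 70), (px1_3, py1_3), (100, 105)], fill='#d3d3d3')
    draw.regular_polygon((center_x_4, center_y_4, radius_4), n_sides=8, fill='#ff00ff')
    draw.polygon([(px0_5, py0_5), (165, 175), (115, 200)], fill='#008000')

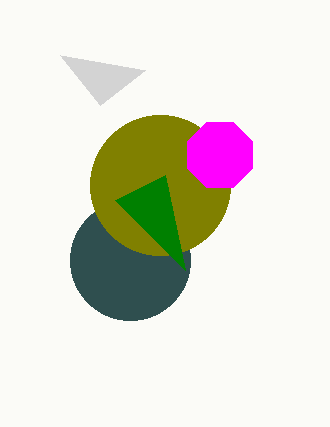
center_x_1 = 130, center_y_1 = 260, radius_1 = 60, center_x_2 = 160, center_y_2 = 185, px1_3 = 60, py1_3 = 55, center_x_4 = 220, center_y_4 = 155, radius_4 = 35, px0_5 = 185, py0_5 = 270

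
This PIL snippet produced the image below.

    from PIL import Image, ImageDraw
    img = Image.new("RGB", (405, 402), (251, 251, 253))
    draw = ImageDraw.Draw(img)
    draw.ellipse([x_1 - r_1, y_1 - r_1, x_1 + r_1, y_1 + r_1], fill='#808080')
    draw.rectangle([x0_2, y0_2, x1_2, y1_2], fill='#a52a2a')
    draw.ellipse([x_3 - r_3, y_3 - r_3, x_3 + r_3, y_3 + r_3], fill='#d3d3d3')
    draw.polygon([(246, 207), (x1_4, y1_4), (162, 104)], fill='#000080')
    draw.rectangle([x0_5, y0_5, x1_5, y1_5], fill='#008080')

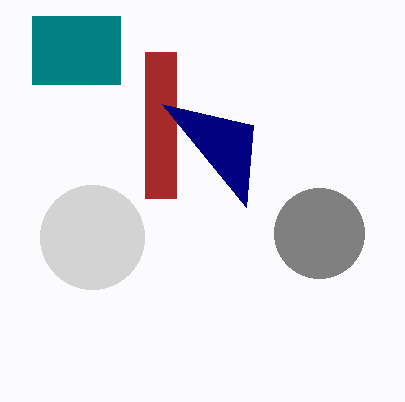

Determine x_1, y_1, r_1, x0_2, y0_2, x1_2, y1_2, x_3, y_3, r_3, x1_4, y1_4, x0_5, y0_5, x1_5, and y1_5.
x_1 = 319; y_1 = 233; r_1 = 45; x0_2 = 145; y0_2 = 52; x1_2 = 176; y1_2 = 198; x_3 = 92; y_3 = 237; r_3 = 52; x1_4 = 253; y1_4 = 125; x0_5 = 32; y0_5 = 16; x1_5 = 120; y1_5 = 84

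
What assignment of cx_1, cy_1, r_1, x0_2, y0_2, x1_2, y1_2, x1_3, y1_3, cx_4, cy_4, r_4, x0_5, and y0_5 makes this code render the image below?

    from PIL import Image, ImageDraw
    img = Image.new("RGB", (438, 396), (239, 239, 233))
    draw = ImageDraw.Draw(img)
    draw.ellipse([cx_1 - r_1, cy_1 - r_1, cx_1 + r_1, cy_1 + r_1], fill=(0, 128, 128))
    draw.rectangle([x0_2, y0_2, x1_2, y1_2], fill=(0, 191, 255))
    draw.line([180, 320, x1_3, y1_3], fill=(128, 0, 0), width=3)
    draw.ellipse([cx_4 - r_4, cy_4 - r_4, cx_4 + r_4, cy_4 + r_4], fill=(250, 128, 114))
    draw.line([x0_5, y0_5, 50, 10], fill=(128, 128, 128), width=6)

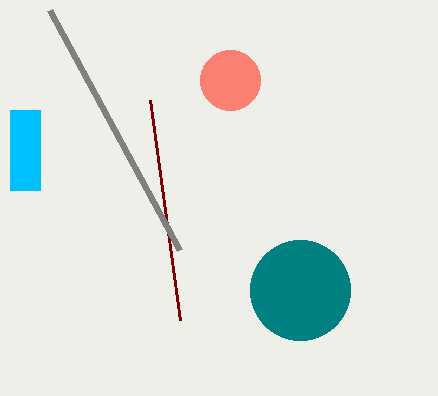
cx_1 = 300
cy_1 = 290
r_1 = 50
x0_2 = 10
y0_2 = 110
x1_2 = 40
y1_2 = 190
x1_3 = 150
y1_3 = 100
cx_4 = 230
cy_4 = 80
r_4 = 30
x0_5 = 180
y0_5 = 250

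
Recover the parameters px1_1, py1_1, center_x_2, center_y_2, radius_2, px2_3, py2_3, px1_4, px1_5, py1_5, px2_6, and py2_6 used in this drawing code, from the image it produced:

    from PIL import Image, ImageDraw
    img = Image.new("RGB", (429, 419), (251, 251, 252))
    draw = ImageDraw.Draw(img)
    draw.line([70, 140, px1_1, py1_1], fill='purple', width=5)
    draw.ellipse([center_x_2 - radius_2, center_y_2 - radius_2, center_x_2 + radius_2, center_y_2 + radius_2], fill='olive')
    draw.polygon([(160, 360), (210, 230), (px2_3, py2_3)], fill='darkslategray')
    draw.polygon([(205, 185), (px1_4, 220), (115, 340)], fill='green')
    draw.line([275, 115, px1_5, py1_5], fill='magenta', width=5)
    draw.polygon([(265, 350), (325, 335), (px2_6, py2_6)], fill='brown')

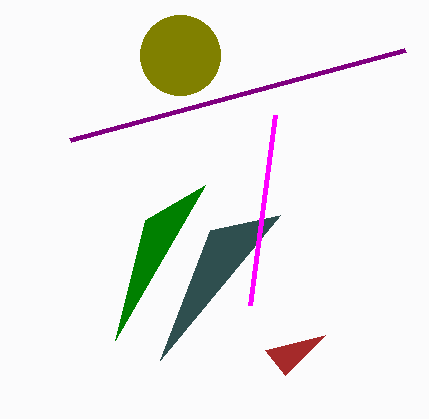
px1_1 = 405
py1_1 = 50
center_x_2 = 180
center_y_2 = 55
radius_2 = 40
px2_3 = 280
py2_3 = 215
px1_4 = 145
px1_5 = 250
py1_5 = 305
px2_6 = 285
py2_6 = 375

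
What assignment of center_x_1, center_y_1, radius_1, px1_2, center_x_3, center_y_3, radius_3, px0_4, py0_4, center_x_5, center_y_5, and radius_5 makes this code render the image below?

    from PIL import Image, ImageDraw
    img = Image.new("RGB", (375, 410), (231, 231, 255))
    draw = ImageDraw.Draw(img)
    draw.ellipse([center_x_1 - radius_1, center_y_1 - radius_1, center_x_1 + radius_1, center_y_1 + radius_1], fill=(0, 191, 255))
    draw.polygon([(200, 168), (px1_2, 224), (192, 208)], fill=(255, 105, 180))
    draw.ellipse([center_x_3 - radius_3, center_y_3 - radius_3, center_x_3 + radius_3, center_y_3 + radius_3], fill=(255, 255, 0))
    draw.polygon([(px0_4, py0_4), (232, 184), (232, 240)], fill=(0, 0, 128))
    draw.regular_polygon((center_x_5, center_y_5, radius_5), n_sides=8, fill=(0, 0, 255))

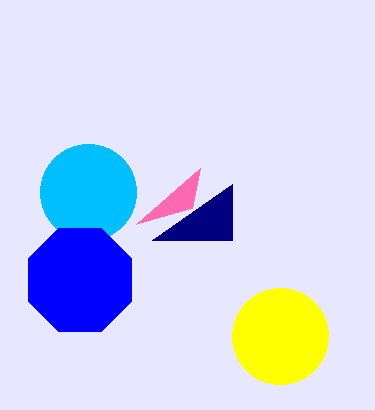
center_x_1 = 88, center_y_1 = 192, radius_1 = 48, px1_2 = 136, center_x_3 = 280, center_y_3 = 336, radius_3 = 48, px0_4 = 152, py0_4 = 240, center_x_5 = 80, center_y_5 = 280, radius_5 = 56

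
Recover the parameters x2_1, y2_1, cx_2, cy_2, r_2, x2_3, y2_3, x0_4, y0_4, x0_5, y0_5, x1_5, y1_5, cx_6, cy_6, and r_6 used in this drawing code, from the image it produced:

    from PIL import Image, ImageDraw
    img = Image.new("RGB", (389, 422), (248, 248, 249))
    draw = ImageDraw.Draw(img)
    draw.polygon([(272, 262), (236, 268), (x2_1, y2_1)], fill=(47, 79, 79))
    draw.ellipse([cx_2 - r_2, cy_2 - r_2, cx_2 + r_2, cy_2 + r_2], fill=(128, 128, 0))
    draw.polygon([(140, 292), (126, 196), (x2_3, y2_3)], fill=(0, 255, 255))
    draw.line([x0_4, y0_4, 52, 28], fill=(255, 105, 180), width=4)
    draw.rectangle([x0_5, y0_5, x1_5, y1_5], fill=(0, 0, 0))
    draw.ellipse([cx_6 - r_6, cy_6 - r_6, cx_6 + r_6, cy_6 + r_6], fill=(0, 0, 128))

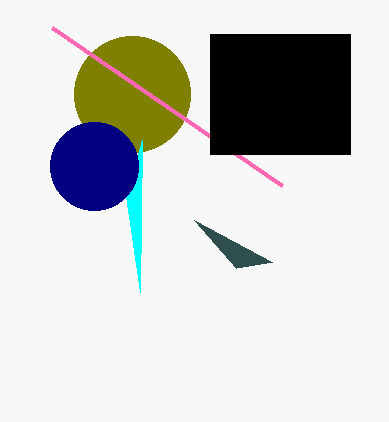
x2_1 = 194, y2_1 = 220, cx_2 = 132, cy_2 = 94, r_2 = 58, x2_3 = 142, y2_3 = 140, x0_4 = 282, y0_4 = 186, x0_5 = 210, y0_5 = 34, x1_5 = 350, y1_5 = 154, cx_6 = 94, cy_6 = 166, r_6 = 44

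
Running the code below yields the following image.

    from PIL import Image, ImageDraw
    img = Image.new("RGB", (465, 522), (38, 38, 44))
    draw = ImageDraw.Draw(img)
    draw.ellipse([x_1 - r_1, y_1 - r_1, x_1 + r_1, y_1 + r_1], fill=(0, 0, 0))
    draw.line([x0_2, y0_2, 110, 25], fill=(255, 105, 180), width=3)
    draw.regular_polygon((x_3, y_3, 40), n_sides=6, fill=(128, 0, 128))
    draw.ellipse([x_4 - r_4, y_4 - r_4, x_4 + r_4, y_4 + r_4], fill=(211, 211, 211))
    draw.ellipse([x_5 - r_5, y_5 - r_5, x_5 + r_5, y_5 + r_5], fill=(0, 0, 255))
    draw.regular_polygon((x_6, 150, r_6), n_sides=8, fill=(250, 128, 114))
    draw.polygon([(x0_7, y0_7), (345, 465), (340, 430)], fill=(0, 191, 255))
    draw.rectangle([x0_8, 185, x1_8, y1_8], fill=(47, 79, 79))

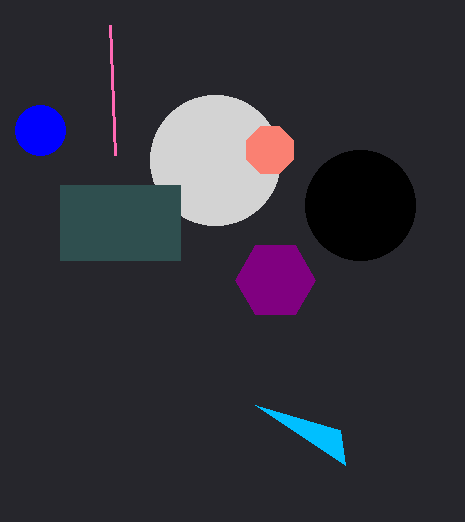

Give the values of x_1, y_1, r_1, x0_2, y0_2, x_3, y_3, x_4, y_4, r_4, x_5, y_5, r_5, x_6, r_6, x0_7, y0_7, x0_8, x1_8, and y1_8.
x_1 = 360
y_1 = 205
r_1 = 55
x0_2 = 115
y0_2 = 155
x_3 = 275
y_3 = 280
x_4 = 215
y_4 = 160
r_4 = 65
x_5 = 40
y_5 = 130
r_5 = 25
x_6 = 270
r_6 = 25
x0_7 = 255
y0_7 = 405
x0_8 = 60
x1_8 = 180
y1_8 = 260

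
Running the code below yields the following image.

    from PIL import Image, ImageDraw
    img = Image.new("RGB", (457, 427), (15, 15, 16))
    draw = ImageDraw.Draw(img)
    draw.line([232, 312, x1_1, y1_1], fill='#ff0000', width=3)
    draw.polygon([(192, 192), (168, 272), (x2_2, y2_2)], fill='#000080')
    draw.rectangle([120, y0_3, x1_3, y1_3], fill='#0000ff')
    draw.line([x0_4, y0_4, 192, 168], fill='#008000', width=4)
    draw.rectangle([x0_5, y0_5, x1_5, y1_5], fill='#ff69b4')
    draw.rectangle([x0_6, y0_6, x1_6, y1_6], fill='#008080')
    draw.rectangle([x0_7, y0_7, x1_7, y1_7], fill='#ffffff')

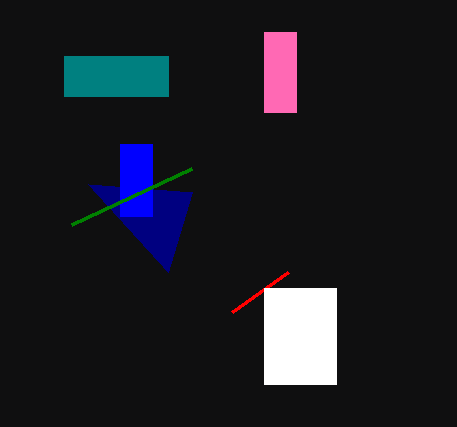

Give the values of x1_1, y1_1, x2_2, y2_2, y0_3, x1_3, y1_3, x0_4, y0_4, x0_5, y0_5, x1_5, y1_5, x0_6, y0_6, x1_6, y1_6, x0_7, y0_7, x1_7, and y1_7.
x1_1 = 288, y1_1 = 272, x2_2 = 88, y2_2 = 184, y0_3 = 144, x1_3 = 152, y1_3 = 216, x0_4 = 72, y0_4 = 224, x0_5 = 264, y0_5 = 32, x1_5 = 296, y1_5 = 112, x0_6 = 64, y0_6 = 56, x1_6 = 168, y1_6 = 96, x0_7 = 264, y0_7 = 288, x1_7 = 336, y1_7 = 384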